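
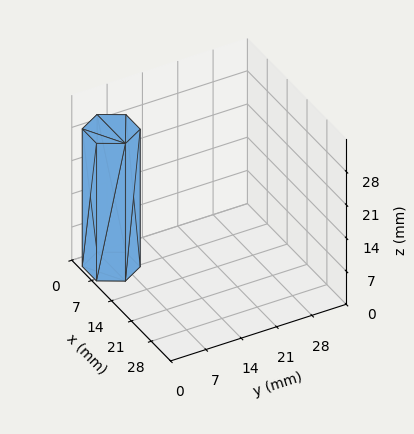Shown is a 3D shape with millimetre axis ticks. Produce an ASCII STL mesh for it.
Reading the render: the shape is a regular 6-sided prism (a cylinder approximated with 6 flat sides), circumscribed radius ≈ 5 mm, height ≈ 29 mm (dimensions read to the nearest mm from the axis ticks). For the STL, each face is triangulated and given an outward normal.

solid part
  facet normal 0.0000 0.0000 -1.0000
    outer loop
      vertex 2.500 9.330 0.000
      vertex 7.500 9.330 0.000
      vertex 10.000 5.000 0.000
    endloop
  endfacet
  facet normal 0.0000 0.0000 -1.0000
    outer loop
      vertex 0.000 5.000 0.000
      vertex 2.500 9.330 0.000
      vertex 10.000 5.000 0.000
    endloop
  endfacet
  facet normal 0.0000 0.0000 -1.0000
    outer loop
      vertex 2.500 0.670 0.000
      vertex 0.000 5.000 0.000
      vertex 10.000 5.000 0.000
    endloop
  endfacet
  facet normal 0.0000 0.0000 -1.0000
    outer loop
      vertex 7.500 0.670 0.000
      vertex 2.500 0.670 0.000
      vertex 10.000 5.000 0.000
    endloop
  endfacet
  facet normal 0.0000 0.0000 1.0000
    outer loop
      vertex 10.000 5.000 29.000
      vertex 7.500 9.330 29.000
      vertex 2.500 9.330 29.000
    endloop
  endfacet
  facet normal 0.0000 0.0000 1.0000
    outer loop
      vertex 10.000 5.000 29.000
      vertex 2.500 9.330 29.000
      vertex 0.000 5.000 29.000
    endloop
  endfacet
  facet normal 0.0000 0.0000 1.0000
    outer loop
      vertex 10.000 5.000 29.000
      vertex 0.000 5.000 29.000
      vertex 2.500 0.670 29.000
    endloop
  endfacet
  facet normal 0.0000 0.0000 1.0000
    outer loop
      vertex 10.000 5.000 29.000
      vertex 2.500 0.670 29.000
      vertex 7.500 0.670 29.000
    endloop
  endfacet
  facet normal 0.8660 0.5000 0.0000
    outer loop
      vertex 10.000 5.000 0.000
      vertex 7.500 9.330 0.000
      vertex 7.500 9.330 29.000
    endloop
  endfacet
  facet normal 0.8660 0.5000 0.0000
    outer loop
      vertex 10.000 5.000 0.000
      vertex 7.500 9.330 29.000
      vertex 10.000 5.000 29.000
    endloop
  endfacet
  facet normal 0.0000 1.0000 0.0000
    outer loop
      vertex 7.500 9.330 0.000
      vertex 2.500 9.330 0.000
      vertex 2.500 9.330 29.000
    endloop
  endfacet
  facet normal 0.0000 1.0000 0.0000
    outer loop
      vertex 7.500 9.330 0.000
      vertex 2.500 9.330 29.000
      vertex 7.500 9.330 29.000
    endloop
  endfacet
  facet normal -0.8660 0.5000 0.0000
    outer loop
      vertex 2.500 9.330 0.000
      vertex 0.000 5.000 0.000
      vertex 0.000 5.000 29.000
    endloop
  endfacet
  facet normal -0.8660 0.5000 0.0000
    outer loop
      vertex 2.500 9.330 0.000
      vertex 0.000 5.000 29.000
      vertex 2.500 9.330 29.000
    endloop
  endfacet
  facet normal -0.8660 -0.5000 0.0000
    outer loop
      vertex 0.000 5.000 0.000
      vertex 2.500 0.670 0.000
      vertex 2.500 0.670 29.000
    endloop
  endfacet
  facet normal -0.8660 -0.5000 0.0000
    outer loop
      vertex 0.000 5.000 0.000
      vertex 2.500 0.670 29.000
      vertex 0.000 5.000 29.000
    endloop
  endfacet
  facet normal 0.0000 -1.0000 0.0000
    outer loop
      vertex 2.500 0.670 0.000
      vertex 7.500 0.670 0.000
      vertex 7.500 0.670 29.000
    endloop
  endfacet
  facet normal 0.0000 -1.0000 0.0000
    outer loop
      vertex 2.500 0.670 0.000
      vertex 7.500 0.670 29.000
      vertex 2.500 0.670 29.000
    endloop
  endfacet
  facet normal 0.8660 -0.5000 0.0000
    outer loop
      vertex 7.500 0.670 0.000
      vertex 10.000 5.000 0.000
      vertex 10.000 5.000 29.000
    endloop
  endfacet
  facet normal 0.8660 -0.5000 0.0000
    outer loop
      vertex 7.500 0.670 0.000
      vertex 10.000 5.000 29.000
      vertex 7.500 0.670 29.000
    endloop
  endfacet
endsolid part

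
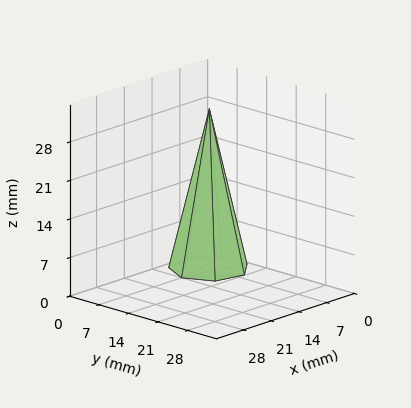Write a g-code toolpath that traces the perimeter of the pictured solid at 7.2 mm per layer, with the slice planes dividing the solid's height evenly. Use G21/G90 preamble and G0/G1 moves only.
Reading the render: the shape is a regular 7-sided pyramid, base circumscribed radius ≈ 7 mm, apex at z ≈ 29 mm (dimensions read to the nearest mm from the axis ticks). For the g-code, the solid's height is divided into equal slices at the stated Δz and each level perimeter traced with G1 moves after a G0 lift.

; perimeter-only toolpath
G21 ; units = mm
G90 ; absolute positioning
G28 ; home
; layer 1
G0 Z7.2
G0 X12.2 Y7.0
G1 X10.3 Y11.1
G1 X5.8 Y12.1
G1 X2.3 Y9.2
G1 X2.3 Y4.8
G1 X5.8 Y1.9
G1 X10.3 Y2.9
G1 X12.2 Y7.0
; layer 2
G0 Z14.5
G0 X10.5 Y7.0
G1 X9.2 Y9.8
G1 X6.2 Y10.4
G1 X3.9 Y8.5
G1 X3.9 Y5.5
G1 X6.2 Y3.6
G1 X9.2 Y4.2
G1 X10.5 Y7.0
; layer 3
G0 Z21.8
G0 X8.8 Y7.0
G1 X8.1 Y8.4
G1 X6.6 Y8.7
G1 X5.4 Y7.8
G1 X5.4 Y6.2
G1 X6.6 Y5.3
G1 X8.1 Y5.6
G1 X8.8 Y7.0
M2 ; end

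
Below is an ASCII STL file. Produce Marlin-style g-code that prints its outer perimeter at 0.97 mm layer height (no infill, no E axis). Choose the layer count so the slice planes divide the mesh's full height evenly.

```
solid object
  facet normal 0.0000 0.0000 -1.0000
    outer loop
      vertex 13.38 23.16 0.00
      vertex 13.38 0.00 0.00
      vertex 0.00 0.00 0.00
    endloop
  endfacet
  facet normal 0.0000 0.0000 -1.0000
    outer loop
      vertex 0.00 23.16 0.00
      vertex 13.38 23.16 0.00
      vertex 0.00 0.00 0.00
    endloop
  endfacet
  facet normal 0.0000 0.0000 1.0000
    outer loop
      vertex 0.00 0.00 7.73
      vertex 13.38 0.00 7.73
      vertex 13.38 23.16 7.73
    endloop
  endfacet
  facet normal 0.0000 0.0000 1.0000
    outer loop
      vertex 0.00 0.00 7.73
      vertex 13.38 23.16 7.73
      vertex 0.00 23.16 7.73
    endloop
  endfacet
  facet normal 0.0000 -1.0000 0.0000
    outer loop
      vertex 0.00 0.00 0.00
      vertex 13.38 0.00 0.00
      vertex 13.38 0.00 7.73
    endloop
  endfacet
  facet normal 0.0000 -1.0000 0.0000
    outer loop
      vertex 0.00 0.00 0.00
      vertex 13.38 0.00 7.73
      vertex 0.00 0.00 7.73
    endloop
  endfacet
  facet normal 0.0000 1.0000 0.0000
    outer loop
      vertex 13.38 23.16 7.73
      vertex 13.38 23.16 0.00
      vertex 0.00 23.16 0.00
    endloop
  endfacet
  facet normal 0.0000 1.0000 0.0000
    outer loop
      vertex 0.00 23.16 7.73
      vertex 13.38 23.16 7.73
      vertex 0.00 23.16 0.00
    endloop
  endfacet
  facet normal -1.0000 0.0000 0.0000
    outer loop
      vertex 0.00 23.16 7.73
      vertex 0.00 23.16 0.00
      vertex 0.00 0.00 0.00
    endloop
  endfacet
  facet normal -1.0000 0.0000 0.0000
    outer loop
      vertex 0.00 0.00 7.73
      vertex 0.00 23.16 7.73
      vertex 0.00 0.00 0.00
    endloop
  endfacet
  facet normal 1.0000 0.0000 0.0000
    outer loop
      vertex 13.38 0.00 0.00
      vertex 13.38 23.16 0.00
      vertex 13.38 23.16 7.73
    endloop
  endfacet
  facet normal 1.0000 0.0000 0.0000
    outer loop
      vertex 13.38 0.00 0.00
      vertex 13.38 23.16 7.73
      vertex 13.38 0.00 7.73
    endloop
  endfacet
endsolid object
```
; perimeter-only toolpath
G21 ; units = mm
G90 ; absolute positioning
G28 ; home
; layer 1
G0 Z0.97
G0 X0.00 Y0.00
G1 X13.38 Y0.00
G1 X13.38 Y23.16
G1 X0.00 Y23.16
G1 X0.00 Y0.00
; layer 2
G0 Z1.93
G0 X0.00 Y0.00
G1 X13.38 Y0.00
G1 X13.38 Y23.16
G1 X0.00 Y23.16
G1 X0.00 Y0.00
; layer 3
G0 Z2.90
G0 X0.00 Y0.00
G1 X13.38 Y0.00
G1 X13.38 Y23.16
G1 X0.00 Y23.16
G1 X0.00 Y0.00
; layer 4
G0 Z3.87
G0 X0.00 Y0.00
G1 X13.38 Y0.00
G1 X13.38 Y23.16
G1 X0.00 Y23.16
G1 X0.00 Y0.00
; layer 5
G0 Z4.83
G0 X0.00 Y0.00
G1 X13.38 Y0.00
G1 X13.38 Y23.16
G1 X0.00 Y23.16
G1 X0.00 Y0.00
; layer 6
G0 Z5.80
G0 X0.00 Y0.00
G1 X13.38 Y0.00
G1 X13.38 Y23.16
G1 X0.00 Y23.16
G1 X0.00 Y0.00
; layer 7
G0 Z6.76
G0 X0.00 Y0.00
G1 X13.38 Y0.00
G1 X13.38 Y23.16
G1 X0.00 Y23.16
G1 X0.00 Y0.00
; layer 8
G0 Z7.73
G0 X0.00 Y0.00
G1 X13.38 Y0.00
G1 X13.38 Y23.16
G1 X0.00 Y23.16
G1 X0.00 Y0.00
M2 ; end

The solid is a rectangular box, roughly 13.4 × 23.2 mm footprint and 7.73 mm tall. Slicing at Δz = 0.97 mm — 8 equal slices spanning the solid's height, so layer i sits at z = i·h/8 — gives 8 non-empty perimeters. Each is a 4-segment closed polygon; G0 lifts to the layer z and rapids to the start vertex, then G1 traces the edges.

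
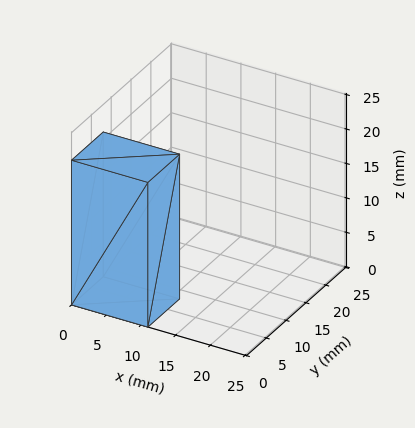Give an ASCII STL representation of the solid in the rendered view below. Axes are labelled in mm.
Reading the render: the shape is a rectangular box, roughly 11 × 8 mm footprint and 21 mm tall (dimensions read to the nearest mm from the axis ticks). For the STL, each face is triangulated and given an outward normal.

solid part
  facet normal 0.0000 0.0000 -1.0000
    outer loop
      vertex 11.00 8.00 0.00
      vertex 11.00 0.00 0.00
      vertex 0.00 0.00 0.00
    endloop
  endfacet
  facet normal 0.0000 0.0000 -1.0000
    outer loop
      vertex 0.00 8.00 0.00
      vertex 11.00 8.00 0.00
      vertex 0.00 0.00 0.00
    endloop
  endfacet
  facet normal 0.0000 0.0000 1.0000
    outer loop
      vertex 0.00 0.00 21.00
      vertex 11.00 0.00 21.00
      vertex 11.00 8.00 21.00
    endloop
  endfacet
  facet normal 0.0000 0.0000 1.0000
    outer loop
      vertex 0.00 0.00 21.00
      vertex 11.00 8.00 21.00
      vertex 0.00 8.00 21.00
    endloop
  endfacet
  facet normal 0.0000 -1.0000 0.0000
    outer loop
      vertex 0.00 0.00 0.00
      vertex 11.00 0.00 0.00
      vertex 11.00 0.00 21.00
    endloop
  endfacet
  facet normal 0.0000 -1.0000 0.0000
    outer loop
      vertex 0.00 0.00 0.00
      vertex 11.00 0.00 21.00
      vertex 0.00 0.00 21.00
    endloop
  endfacet
  facet normal 0.0000 1.0000 0.0000
    outer loop
      vertex 11.00 8.00 21.00
      vertex 11.00 8.00 0.00
      vertex 0.00 8.00 0.00
    endloop
  endfacet
  facet normal 0.0000 1.0000 0.0000
    outer loop
      vertex 0.00 8.00 21.00
      vertex 11.00 8.00 21.00
      vertex 0.00 8.00 0.00
    endloop
  endfacet
  facet normal -1.0000 0.0000 0.0000
    outer loop
      vertex 0.00 8.00 21.00
      vertex 0.00 8.00 0.00
      vertex 0.00 0.00 0.00
    endloop
  endfacet
  facet normal -1.0000 0.0000 0.0000
    outer loop
      vertex 0.00 0.00 21.00
      vertex 0.00 8.00 21.00
      vertex 0.00 0.00 0.00
    endloop
  endfacet
  facet normal 1.0000 0.0000 0.0000
    outer loop
      vertex 11.00 0.00 0.00
      vertex 11.00 8.00 0.00
      vertex 11.00 8.00 21.00
    endloop
  endfacet
  facet normal 1.0000 0.0000 0.0000
    outer loop
      vertex 11.00 0.00 0.00
      vertex 11.00 8.00 21.00
      vertex 11.00 0.00 21.00
    endloop
  endfacet
endsolid part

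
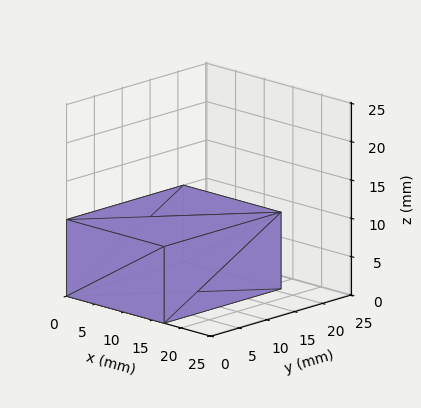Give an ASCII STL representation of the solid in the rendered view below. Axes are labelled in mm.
Reading the render: the shape is a rectangular box, roughly 17 × 21 mm footprint and 10 mm tall (dimensions read to the nearest mm from the axis ticks). For the STL, each face is triangulated and given an outward normal.

solid part
  facet normal 0.0000 0.0000 -1.0000
    outer loop
      vertex 17.0 21.0 0.0
      vertex 17.0 0.0 0.0
      vertex 0.0 0.0 0.0
    endloop
  endfacet
  facet normal 0.0000 0.0000 -1.0000
    outer loop
      vertex 0.0 21.0 0.0
      vertex 17.0 21.0 0.0
      vertex 0.0 0.0 0.0
    endloop
  endfacet
  facet normal 0.0000 0.0000 1.0000
    outer loop
      vertex 0.0 0.0 10.0
      vertex 17.0 0.0 10.0
      vertex 17.0 21.0 10.0
    endloop
  endfacet
  facet normal 0.0000 0.0000 1.0000
    outer loop
      vertex 0.0 0.0 10.0
      vertex 17.0 21.0 10.0
      vertex 0.0 21.0 10.0
    endloop
  endfacet
  facet normal 0.0000 -1.0000 0.0000
    outer loop
      vertex 0.0 0.0 0.0
      vertex 17.0 0.0 0.0
      vertex 17.0 0.0 10.0
    endloop
  endfacet
  facet normal 0.0000 -1.0000 0.0000
    outer loop
      vertex 0.0 0.0 0.0
      vertex 17.0 0.0 10.0
      vertex 0.0 0.0 10.0
    endloop
  endfacet
  facet normal 0.0000 1.0000 0.0000
    outer loop
      vertex 17.0 21.0 10.0
      vertex 17.0 21.0 0.0
      vertex 0.0 21.0 0.0
    endloop
  endfacet
  facet normal 0.0000 1.0000 0.0000
    outer loop
      vertex 0.0 21.0 10.0
      vertex 17.0 21.0 10.0
      vertex 0.0 21.0 0.0
    endloop
  endfacet
  facet normal -1.0000 0.0000 0.0000
    outer loop
      vertex 0.0 21.0 10.0
      vertex 0.0 21.0 0.0
      vertex 0.0 0.0 0.0
    endloop
  endfacet
  facet normal -1.0000 0.0000 0.0000
    outer loop
      vertex 0.0 0.0 10.0
      vertex 0.0 21.0 10.0
      vertex 0.0 0.0 0.0
    endloop
  endfacet
  facet normal 1.0000 0.0000 0.0000
    outer loop
      vertex 17.0 0.0 0.0
      vertex 17.0 21.0 0.0
      vertex 17.0 21.0 10.0
    endloop
  endfacet
  facet normal 1.0000 0.0000 0.0000
    outer loop
      vertex 17.0 0.0 0.0
      vertex 17.0 21.0 10.0
      vertex 17.0 0.0 10.0
    endloop
  endfacet
endsolid part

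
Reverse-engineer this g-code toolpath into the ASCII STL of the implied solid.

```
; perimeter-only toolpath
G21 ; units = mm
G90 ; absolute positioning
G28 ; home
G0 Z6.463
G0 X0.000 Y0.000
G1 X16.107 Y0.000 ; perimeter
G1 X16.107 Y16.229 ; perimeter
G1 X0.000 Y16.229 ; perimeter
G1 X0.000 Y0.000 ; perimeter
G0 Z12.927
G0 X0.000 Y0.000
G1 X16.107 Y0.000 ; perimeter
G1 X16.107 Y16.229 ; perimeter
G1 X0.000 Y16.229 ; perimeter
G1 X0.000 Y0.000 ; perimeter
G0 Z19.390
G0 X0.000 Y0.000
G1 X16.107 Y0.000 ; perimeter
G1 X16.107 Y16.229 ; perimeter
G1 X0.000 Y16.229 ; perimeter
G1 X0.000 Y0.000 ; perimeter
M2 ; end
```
solid part
  facet normal 0.0000 0.0000 -1.0000
    outer loop
      vertex 16.107 16.229 0.000
      vertex 16.107 0.000 0.000
      vertex 0.000 0.000 0.000
    endloop
  endfacet
  facet normal 0.0000 0.0000 -1.0000
    outer loop
      vertex 0.000 16.229 0.000
      vertex 16.107 16.229 0.000
      vertex 0.000 0.000 0.000
    endloop
  endfacet
  facet normal 0.0000 0.0000 1.0000
    outer loop
      vertex 0.000 0.000 19.390
      vertex 16.107 0.000 19.390
      vertex 16.107 16.229 19.390
    endloop
  endfacet
  facet normal 0.0000 0.0000 1.0000
    outer loop
      vertex 0.000 0.000 19.390
      vertex 16.107 16.229 19.390
      vertex 0.000 16.229 19.390
    endloop
  endfacet
  facet normal 0.0000 -1.0000 0.0000
    outer loop
      vertex 0.000 0.000 0.000
      vertex 16.107 0.000 0.000
      vertex 16.107 0.000 19.390
    endloop
  endfacet
  facet normal 0.0000 -1.0000 0.0000
    outer loop
      vertex 0.000 0.000 0.000
      vertex 16.107 0.000 19.390
      vertex 0.000 0.000 19.390
    endloop
  endfacet
  facet normal 0.0000 1.0000 0.0000
    outer loop
      vertex 16.107 16.229 19.390
      vertex 16.107 16.229 0.000
      vertex 0.000 16.229 0.000
    endloop
  endfacet
  facet normal 0.0000 1.0000 0.0000
    outer loop
      vertex 0.000 16.229 19.390
      vertex 16.107 16.229 19.390
      vertex 0.000 16.229 0.000
    endloop
  endfacet
  facet normal -1.0000 0.0000 0.0000
    outer loop
      vertex 0.000 16.229 19.390
      vertex 0.000 16.229 0.000
      vertex 0.000 0.000 0.000
    endloop
  endfacet
  facet normal -1.0000 0.0000 0.0000
    outer loop
      vertex 0.000 0.000 19.390
      vertex 0.000 16.229 19.390
      vertex 0.000 0.000 0.000
    endloop
  endfacet
  facet normal 1.0000 0.0000 0.0000
    outer loop
      vertex 16.107 0.000 0.000
      vertex 16.107 16.229 0.000
      vertex 16.107 16.229 19.390
    endloop
  endfacet
  facet normal 1.0000 0.0000 0.0000
    outer loop
      vertex 16.107 0.000 0.000
      vertex 16.107 16.229 19.390
      vertex 16.107 0.000 19.390
    endloop
  endfacet
endsolid part

The G0 Z moves step by Δz≈6.463 mm. Every layer's G1 loop is the same polygon, so the solid is a straight extrusion of it from z=0 to z≈19.4. Closing with flat bottom and top caps and triangulating gives 12 facets — a rectangular box, roughly 16.1 × 16.2 mm footprint and 19.4 mm tall.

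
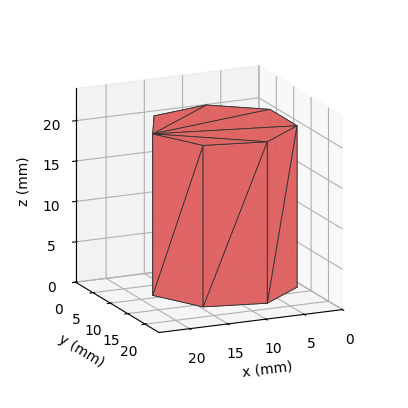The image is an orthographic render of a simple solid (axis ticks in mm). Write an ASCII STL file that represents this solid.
Reading the render: the shape is a regular 7-sided prism (a cylinder approximated with 7 flat sides), circumscribed radius ≈ 9 mm, height ≈ 20 mm (dimensions read to the nearest mm from the axis ticks). For the STL, each face is triangulated and given an outward normal.

solid part
  facet normal 0.0000 0.0000 -1.0000
    outer loop
      vertex 7.00 17.77 0.00
      vertex 14.61 16.04 0.00
      vertex 18.00 9.00 0.00
    endloop
  endfacet
  facet normal 0.0000 0.0000 -1.0000
    outer loop
      vertex 0.89 12.90 0.00
      vertex 7.00 17.77 0.00
      vertex 18.00 9.00 0.00
    endloop
  endfacet
  facet normal 0.0000 0.0000 -1.0000
    outer loop
      vertex 0.89 5.10 0.00
      vertex 0.89 12.90 0.00
      vertex 18.00 9.00 0.00
    endloop
  endfacet
  facet normal 0.0000 0.0000 -1.0000
    outer loop
      vertex 7.00 0.23 0.00
      vertex 0.89 5.10 0.00
      vertex 18.00 9.00 0.00
    endloop
  endfacet
  facet normal 0.0000 0.0000 -1.0000
    outer loop
      vertex 14.61 1.96 0.00
      vertex 7.00 0.23 0.00
      vertex 18.00 9.00 0.00
    endloop
  endfacet
  facet normal 0.0000 0.0000 1.0000
    outer loop
      vertex 18.00 9.00 20.00
      vertex 14.61 16.04 20.00
      vertex 7.00 17.77 20.00
    endloop
  endfacet
  facet normal 0.0000 0.0000 1.0000
    outer loop
      vertex 18.00 9.00 20.00
      vertex 7.00 17.77 20.00
      vertex 0.89 12.90 20.00
    endloop
  endfacet
  facet normal 0.0000 0.0000 1.0000
    outer loop
      vertex 18.00 9.00 20.00
      vertex 0.89 12.90 20.00
      vertex 0.89 5.10 20.00
    endloop
  endfacet
  facet normal 0.0000 0.0000 1.0000
    outer loop
      vertex 18.00 9.00 20.00
      vertex 0.89 5.10 20.00
      vertex 7.00 0.23 20.00
    endloop
  endfacet
  facet normal 0.0000 0.0000 1.0000
    outer loop
      vertex 18.00 9.00 20.00
      vertex 7.00 0.23 20.00
      vertex 14.61 1.96 20.00
    endloop
  endfacet
  facet normal 0.9010 0.4339 0.0000
    outer loop
      vertex 18.00 9.00 0.00
      vertex 14.61 16.04 0.00
      vertex 14.61 16.04 20.00
    endloop
  endfacet
  facet normal 0.9010 0.4339 0.0000
    outer loop
      vertex 18.00 9.00 0.00
      vertex 14.61 16.04 20.00
      vertex 18.00 9.00 20.00
    endloop
  endfacet
  facet normal 0.2217 0.9751 0.0000
    outer loop
      vertex 14.61 16.04 0.00
      vertex 7.00 17.77 0.00
      vertex 7.00 17.77 20.00
    endloop
  endfacet
  facet normal 0.2217 0.9751 0.0000
    outer loop
      vertex 14.61 16.04 0.00
      vertex 7.00 17.77 20.00
      vertex 14.61 16.04 20.00
    endloop
  endfacet
  facet normal -0.6233 0.7820 0.0000
    outer loop
      vertex 7.00 17.77 0.00
      vertex 0.89 12.90 0.00
      vertex 0.89 12.90 20.00
    endloop
  endfacet
  facet normal -0.6233 0.7820 0.0000
    outer loop
      vertex 7.00 17.77 0.00
      vertex 0.89 12.90 20.00
      vertex 7.00 17.77 20.00
    endloop
  endfacet
  facet normal -1.0000 0.0000 0.0000
    outer loop
      vertex 0.89 12.90 0.00
      vertex 0.89 5.10 0.00
      vertex 0.89 5.10 20.00
    endloop
  endfacet
  facet normal -1.0000 0.0000 0.0000
    outer loop
      vertex 0.89 12.90 0.00
      vertex 0.89 5.10 20.00
      vertex 0.89 12.90 20.00
    endloop
  endfacet
  facet normal -0.6233 -0.7820 0.0000
    outer loop
      vertex 0.89 5.10 0.00
      vertex 7.00 0.23 0.00
      vertex 7.00 0.23 20.00
    endloop
  endfacet
  facet normal -0.6233 -0.7820 0.0000
    outer loop
      vertex 0.89 5.10 0.00
      vertex 7.00 0.23 20.00
      vertex 0.89 5.10 20.00
    endloop
  endfacet
  facet normal 0.2217 -0.9751 0.0000
    outer loop
      vertex 7.00 0.23 0.00
      vertex 14.61 1.96 0.00
      vertex 14.61 1.96 20.00
    endloop
  endfacet
  facet normal 0.2217 -0.9751 0.0000
    outer loop
      vertex 7.00 0.23 0.00
      vertex 14.61 1.96 20.00
      vertex 7.00 0.23 20.00
    endloop
  endfacet
  facet normal 0.9010 -0.4339 0.0000
    outer loop
      vertex 14.61 1.96 0.00
      vertex 18.00 9.00 0.00
      vertex 18.00 9.00 20.00
    endloop
  endfacet
  facet normal 0.9010 -0.4339 0.0000
    outer loop
      vertex 14.61 1.96 0.00
      vertex 18.00 9.00 20.00
      vertex 14.61 1.96 20.00
    endloop
  endfacet
endsolid part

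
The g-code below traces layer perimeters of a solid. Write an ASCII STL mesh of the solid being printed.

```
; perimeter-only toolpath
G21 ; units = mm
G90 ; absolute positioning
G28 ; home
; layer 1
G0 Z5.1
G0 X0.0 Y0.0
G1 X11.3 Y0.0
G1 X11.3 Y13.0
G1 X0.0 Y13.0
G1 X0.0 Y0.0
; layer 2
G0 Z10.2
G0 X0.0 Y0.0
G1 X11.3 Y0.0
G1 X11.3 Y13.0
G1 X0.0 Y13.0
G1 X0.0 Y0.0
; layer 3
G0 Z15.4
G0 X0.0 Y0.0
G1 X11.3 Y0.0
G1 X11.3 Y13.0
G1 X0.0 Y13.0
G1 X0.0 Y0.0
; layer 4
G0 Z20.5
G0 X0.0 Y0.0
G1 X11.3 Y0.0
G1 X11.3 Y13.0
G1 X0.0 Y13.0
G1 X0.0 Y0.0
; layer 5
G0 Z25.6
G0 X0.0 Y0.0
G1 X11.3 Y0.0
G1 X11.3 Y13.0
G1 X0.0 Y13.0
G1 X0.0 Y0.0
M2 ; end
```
solid part
  facet normal 0.0000 0.0000 -1.0000
    outer loop
      vertex 11.3 13.0 0.0
      vertex 11.3 0.0 0.0
      vertex 0.0 0.0 0.0
    endloop
  endfacet
  facet normal 0.0000 0.0000 -1.0000
    outer loop
      vertex 0.0 13.0 0.0
      vertex 11.3 13.0 0.0
      vertex 0.0 0.0 0.0
    endloop
  endfacet
  facet normal 0.0000 0.0000 1.0000
    outer loop
      vertex 0.0 0.0 25.6
      vertex 11.3 0.0 25.6
      vertex 11.3 13.0 25.6
    endloop
  endfacet
  facet normal 0.0000 0.0000 1.0000
    outer loop
      vertex 0.0 0.0 25.6
      vertex 11.3 13.0 25.6
      vertex 0.0 13.0 25.6
    endloop
  endfacet
  facet normal 0.0000 -1.0000 0.0000
    outer loop
      vertex 0.0 0.0 0.0
      vertex 11.3 0.0 0.0
      vertex 11.3 0.0 25.6
    endloop
  endfacet
  facet normal 0.0000 -1.0000 0.0000
    outer loop
      vertex 0.0 0.0 0.0
      vertex 11.3 0.0 25.6
      vertex 0.0 0.0 25.6
    endloop
  endfacet
  facet normal 0.0000 1.0000 0.0000
    outer loop
      vertex 11.3 13.0 25.6
      vertex 11.3 13.0 0.0
      vertex 0.0 13.0 0.0
    endloop
  endfacet
  facet normal 0.0000 1.0000 0.0000
    outer loop
      vertex 0.0 13.0 25.6
      vertex 11.3 13.0 25.6
      vertex 0.0 13.0 0.0
    endloop
  endfacet
  facet normal -1.0000 0.0000 0.0000
    outer loop
      vertex 0.0 13.0 25.6
      vertex 0.0 13.0 0.0
      vertex 0.0 0.0 0.0
    endloop
  endfacet
  facet normal -1.0000 0.0000 0.0000
    outer loop
      vertex 0.0 0.0 25.6
      vertex 0.0 13.0 25.6
      vertex 0.0 0.0 0.0
    endloop
  endfacet
  facet normal 1.0000 0.0000 0.0000
    outer loop
      vertex 11.3 0.0 0.0
      vertex 11.3 13.0 0.0
      vertex 11.3 13.0 25.6
    endloop
  endfacet
  facet normal 1.0000 0.0000 0.0000
    outer loop
      vertex 11.3 0.0 0.0
      vertex 11.3 13.0 25.6
      vertex 11.3 0.0 25.6
    endloop
  endfacet
endsolid part

The G0 Z moves step by Δz≈5.1 mm. Every layer's G1 loop is the same polygon, so the solid is a straight extrusion of it from z=0 to z≈25.6. Closing with flat bottom and top caps and triangulating gives 12 facets — a rectangular box, roughly 11.3 × 13 mm footprint and 25.6 mm tall.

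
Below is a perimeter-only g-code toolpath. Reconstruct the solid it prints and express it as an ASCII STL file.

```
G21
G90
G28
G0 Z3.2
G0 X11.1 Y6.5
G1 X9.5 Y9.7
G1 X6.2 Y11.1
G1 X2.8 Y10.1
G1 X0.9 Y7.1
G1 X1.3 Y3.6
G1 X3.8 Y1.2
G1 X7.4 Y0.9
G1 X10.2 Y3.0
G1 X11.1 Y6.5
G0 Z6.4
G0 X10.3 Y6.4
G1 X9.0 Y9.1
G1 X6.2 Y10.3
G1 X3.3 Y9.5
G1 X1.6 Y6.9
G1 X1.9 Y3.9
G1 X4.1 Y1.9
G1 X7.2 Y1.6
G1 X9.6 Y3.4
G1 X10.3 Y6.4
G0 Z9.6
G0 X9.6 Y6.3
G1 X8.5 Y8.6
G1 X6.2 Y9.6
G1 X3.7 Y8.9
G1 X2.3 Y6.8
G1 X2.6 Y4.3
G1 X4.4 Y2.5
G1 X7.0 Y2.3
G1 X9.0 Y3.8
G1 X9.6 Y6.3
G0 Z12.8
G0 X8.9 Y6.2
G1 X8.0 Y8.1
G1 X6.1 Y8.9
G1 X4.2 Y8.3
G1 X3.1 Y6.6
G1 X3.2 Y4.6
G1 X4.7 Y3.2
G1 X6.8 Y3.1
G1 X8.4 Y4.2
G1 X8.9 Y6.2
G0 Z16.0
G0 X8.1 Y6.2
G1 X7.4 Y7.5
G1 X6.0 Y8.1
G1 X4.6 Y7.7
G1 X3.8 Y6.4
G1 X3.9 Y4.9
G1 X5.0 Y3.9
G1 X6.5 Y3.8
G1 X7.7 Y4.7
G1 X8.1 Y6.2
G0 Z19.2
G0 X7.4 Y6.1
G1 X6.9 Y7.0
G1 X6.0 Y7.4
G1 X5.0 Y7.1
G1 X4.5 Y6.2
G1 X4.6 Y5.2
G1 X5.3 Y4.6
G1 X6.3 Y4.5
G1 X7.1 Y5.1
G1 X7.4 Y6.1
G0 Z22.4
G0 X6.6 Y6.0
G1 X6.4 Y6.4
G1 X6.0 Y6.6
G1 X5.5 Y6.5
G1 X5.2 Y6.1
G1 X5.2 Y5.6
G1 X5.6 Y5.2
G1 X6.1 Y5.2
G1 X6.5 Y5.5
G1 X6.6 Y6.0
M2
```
solid part
  facet normal 0.0000 0.0000 -1.0000
    outer loop
      vertex 6.3 11.8 0.0
      vertex 10.0 10.2 0.0
      vertex 11.8 6.6 0.0
    endloop
  endfacet
  facet normal 0.0000 0.0000 -1.0000
    outer loop
      vertex 2.4 10.7 0.0
      vertex 6.3 11.8 0.0
      vertex 11.8 6.6 0.0
    endloop
  endfacet
  facet normal 0.0000 0.0000 -1.0000
    outer loop
      vertex 0.2 7.3 0.0
      vertex 2.4 10.7 0.0
      vertex 11.8 6.6 0.0
    endloop
  endfacet
  facet normal 0.0000 0.0000 -1.0000
    outer loop
      vertex 0.6 3.3 0.0
      vertex 0.2 7.3 0.0
      vertex 11.8 6.6 0.0
    endloop
  endfacet
  facet normal 0.0000 0.0000 -1.0000
    outer loop
      vertex 3.5 0.5 0.0
      vertex 0.6 3.3 0.0
      vertex 11.8 6.6 0.0
    endloop
  endfacet
  facet normal 0.0000 0.0000 -1.0000
    outer loop
      vertex 7.6 0.2 0.0
      vertex 3.5 0.5 0.0
      vertex 11.8 6.6 0.0
    endloop
  endfacet
  facet normal 0.0000 0.0000 -1.0000
    outer loop
      vertex 10.8 2.6 0.0
      vertex 7.6 0.2 0.0
      vertex 11.8 6.6 0.0
    endloop
  endfacet
  facet normal 0.8738 0.4369 0.2133
    outer loop
      vertex 11.8 6.6 0.0
      vertex 10.0 10.2 0.0
      vertex 5.9 5.9 25.6
    endloop
  endfacet
  facet normal 0.3878 0.8968 0.2128
    outer loop
      vertex 10.0 10.2 0.0
      vertex 6.3 11.8 0.0
      vertex 5.9 5.9 25.6
    endloop
  endfacet
  facet normal -0.2653 0.9404 0.2126
    outer loop
      vertex 6.3 11.8 0.0
      vertex 2.4 10.7 0.0
      vertex 5.9 5.9 25.6
    endloop
  endfacet
  facet normal -0.8205 0.5309 0.2117
    outer loop
      vertex 2.4 10.7 0.0
      vertex 0.2 7.3 0.0
      vertex 5.9 5.9 25.6
    endloop
  endfacet
  facet normal -0.9726 -0.0973 0.2112
    outer loop
      vertex 0.2 7.3 0.0
      vertex 0.6 3.3 0.0
      vertex 5.9 5.9 25.6
    endloop
  endfacet
  facet normal -0.6788 -0.7031 0.2119
    outer loop
      vertex 0.6 3.3 0.0
      vertex 3.5 0.5 0.0
      vertex 5.9 5.9 25.6
    endloop
  endfacet
  facet normal -0.0713 -0.9746 0.2123
    outer loop
      vertex 3.5 0.5 0.0
      vertex 7.6 0.2 0.0
      vertex 5.9 5.9 25.6
    endloop
  endfacet
  facet normal 0.5862 -0.7816 0.2130
    outer loop
      vertex 7.6 0.2 0.0
      vertex 10.8 2.6 0.0
      vertex 5.9 5.9 25.6
    endloop
  endfacet
  facet normal 0.9481 -0.2370 0.2120
    outer loop
      vertex 10.8 2.6 0.0
      vertex 11.8 6.6 0.0
      vertex 5.9 5.9 25.6
    endloop
  endfacet
endsolid part

The G0 Z moves step by Δz≈3.2 mm. The G1 loops shrink linearly with z, so the solid tapers from its base footprint up to z≈25.6. Closing with a flat bottom cap and the tapered top and triangulating gives 16 facets — a regular 9-sided pyramid, base circumscribed radius ≈ 5.9 mm, apex at z ≈ 25.6 mm.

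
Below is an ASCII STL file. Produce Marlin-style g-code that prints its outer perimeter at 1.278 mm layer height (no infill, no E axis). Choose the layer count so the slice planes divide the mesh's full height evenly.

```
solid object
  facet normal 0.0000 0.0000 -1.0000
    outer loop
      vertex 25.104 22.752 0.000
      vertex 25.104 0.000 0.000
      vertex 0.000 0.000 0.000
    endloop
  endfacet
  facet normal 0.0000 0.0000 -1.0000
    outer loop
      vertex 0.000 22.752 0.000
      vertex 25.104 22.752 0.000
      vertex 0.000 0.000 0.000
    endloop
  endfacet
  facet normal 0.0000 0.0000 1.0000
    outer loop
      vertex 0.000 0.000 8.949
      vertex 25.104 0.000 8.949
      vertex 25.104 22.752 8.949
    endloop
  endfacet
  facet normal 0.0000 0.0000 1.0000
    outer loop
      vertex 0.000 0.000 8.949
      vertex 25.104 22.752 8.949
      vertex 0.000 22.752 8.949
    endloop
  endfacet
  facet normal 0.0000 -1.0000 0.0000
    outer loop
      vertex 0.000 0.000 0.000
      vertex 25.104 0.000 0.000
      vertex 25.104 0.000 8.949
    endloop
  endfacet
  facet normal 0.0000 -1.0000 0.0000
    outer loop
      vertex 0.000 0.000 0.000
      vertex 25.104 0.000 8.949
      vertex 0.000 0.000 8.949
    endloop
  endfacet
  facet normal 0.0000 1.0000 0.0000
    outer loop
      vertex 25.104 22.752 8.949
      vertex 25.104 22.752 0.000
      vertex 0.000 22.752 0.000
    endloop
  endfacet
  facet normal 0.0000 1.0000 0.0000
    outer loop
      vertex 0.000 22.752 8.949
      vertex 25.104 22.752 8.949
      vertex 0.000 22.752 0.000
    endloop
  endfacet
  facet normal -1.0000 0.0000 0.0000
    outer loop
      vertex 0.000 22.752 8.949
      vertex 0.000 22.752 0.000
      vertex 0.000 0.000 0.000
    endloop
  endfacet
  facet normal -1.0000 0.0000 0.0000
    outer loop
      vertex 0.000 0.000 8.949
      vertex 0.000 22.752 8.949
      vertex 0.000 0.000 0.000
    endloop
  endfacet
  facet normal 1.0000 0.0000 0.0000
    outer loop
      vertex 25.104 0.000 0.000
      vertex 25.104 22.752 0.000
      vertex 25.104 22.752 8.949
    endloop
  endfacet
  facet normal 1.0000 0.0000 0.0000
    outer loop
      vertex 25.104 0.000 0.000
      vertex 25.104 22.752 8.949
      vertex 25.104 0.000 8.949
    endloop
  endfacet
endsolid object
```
; perimeter-only toolpath
G21 ; units = mm
G90 ; absolute positioning
G28 ; home
; layer 1
G0 Z1.278
G0 X0.000 Y0.000
G1 X25.104 Y0.000
G1 X25.104 Y22.752
G1 X0.000 Y22.752
G1 X0.000 Y0.000
; layer 2
G0 Z2.557
G0 X0.000 Y0.000
G1 X25.104 Y0.000
G1 X25.104 Y22.752
G1 X0.000 Y22.752
G1 X0.000 Y0.000
; layer 3
G0 Z3.835
G0 X0.000 Y0.000
G1 X25.104 Y0.000
G1 X25.104 Y22.752
G1 X0.000 Y22.752
G1 X0.000 Y0.000
; layer 4
G0 Z5.114
G0 X0.000 Y0.000
G1 X25.104 Y0.000
G1 X25.104 Y22.752
G1 X0.000 Y22.752
G1 X0.000 Y0.000
; layer 5
G0 Z6.392
G0 X0.000 Y0.000
G1 X25.104 Y0.000
G1 X25.104 Y22.752
G1 X0.000 Y22.752
G1 X0.000 Y0.000
; layer 6
G0 Z7.671
G0 X0.000 Y0.000
G1 X25.104 Y0.000
G1 X25.104 Y22.752
G1 X0.000 Y22.752
G1 X0.000 Y0.000
; layer 7
G0 Z8.949
G0 X0.000 Y0.000
G1 X25.104 Y0.000
G1 X25.104 Y22.752
G1 X0.000 Y22.752
G1 X0.000 Y0.000
M2 ; end

The solid is a rectangular box, roughly 25.1 × 22.8 mm footprint and 8.95 mm tall. Slicing at Δz = 1.278 mm — 7 equal slices spanning the solid's height, so layer i sits at z = i·h/7 — gives 7 non-empty perimeters. Each is a 4-segment closed polygon; G0 lifts to the layer z and rapids to the start vertex, then G1 traces the edges.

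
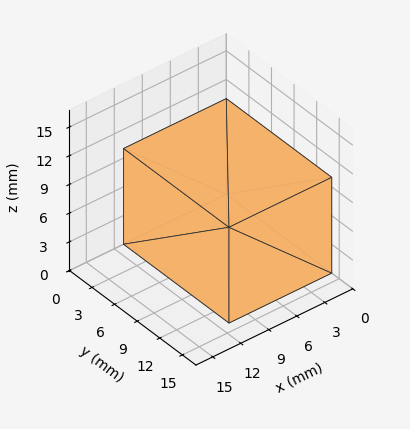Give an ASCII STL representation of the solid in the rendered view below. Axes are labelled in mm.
Reading the render: the shape is a rectangular box, roughly 11 × 14 mm footprint and 10 mm tall (dimensions read to the nearest mm from the axis ticks). For the STL, each face is triangulated and given an outward normal.

solid part
  facet normal 0.0000 0.0000 -1.0000
    outer loop
      vertex 11.0 14.0 0.0
      vertex 11.0 0.0 0.0
      vertex 0.0 0.0 0.0
    endloop
  endfacet
  facet normal 0.0000 0.0000 -1.0000
    outer loop
      vertex 0.0 14.0 0.0
      vertex 11.0 14.0 0.0
      vertex 0.0 0.0 0.0
    endloop
  endfacet
  facet normal 0.0000 0.0000 1.0000
    outer loop
      vertex 0.0 0.0 10.0
      vertex 11.0 0.0 10.0
      vertex 11.0 14.0 10.0
    endloop
  endfacet
  facet normal 0.0000 0.0000 1.0000
    outer loop
      vertex 0.0 0.0 10.0
      vertex 11.0 14.0 10.0
      vertex 0.0 14.0 10.0
    endloop
  endfacet
  facet normal 0.0000 -1.0000 0.0000
    outer loop
      vertex 0.0 0.0 0.0
      vertex 11.0 0.0 0.0
      vertex 11.0 0.0 10.0
    endloop
  endfacet
  facet normal 0.0000 -1.0000 0.0000
    outer loop
      vertex 0.0 0.0 0.0
      vertex 11.0 0.0 10.0
      vertex 0.0 0.0 10.0
    endloop
  endfacet
  facet normal 0.0000 1.0000 0.0000
    outer loop
      vertex 11.0 14.0 10.0
      vertex 11.0 14.0 0.0
      vertex 0.0 14.0 0.0
    endloop
  endfacet
  facet normal 0.0000 1.0000 0.0000
    outer loop
      vertex 0.0 14.0 10.0
      vertex 11.0 14.0 10.0
      vertex 0.0 14.0 0.0
    endloop
  endfacet
  facet normal -1.0000 0.0000 0.0000
    outer loop
      vertex 0.0 14.0 10.0
      vertex 0.0 14.0 0.0
      vertex 0.0 0.0 0.0
    endloop
  endfacet
  facet normal -1.0000 0.0000 0.0000
    outer loop
      vertex 0.0 0.0 10.0
      vertex 0.0 14.0 10.0
      vertex 0.0 0.0 0.0
    endloop
  endfacet
  facet normal 1.0000 0.0000 0.0000
    outer loop
      vertex 11.0 0.0 0.0
      vertex 11.0 14.0 0.0
      vertex 11.0 14.0 10.0
    endloop
  endfacet
  facet normal 1.0000 0.0000 0.0000
    outer loop
      vertex 11.0 0.0 0.0
      vertex 11.0 14.0 10.0
      vertex 11.0 0.0 10.0
    endloop
  endfacet
endsolid part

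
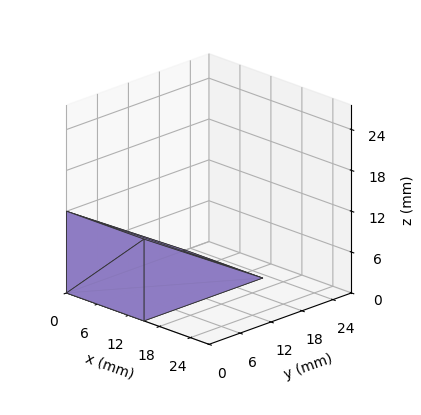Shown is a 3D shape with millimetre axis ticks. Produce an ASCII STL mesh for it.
Reading the render: the shape is a wedge (ramp): 15 × 23 mm base, rising to 12 mm along the y=0 edge and sloping linearly to z=0 at y=23 (dimensions read to the nearest mm from the axis ticks). For the STL, each face is triangulated and given an outward normal.

solid part
  facet normal 0.0000 0.0000 -1.0000
    outer loop
      vertex 15.0 23.0 0.0
      vertex 15.0 0.0 0.0
      vertex 0.0 0.0 0.0
    endloop
  endfacet
  facet normal 0.0000 0.0000 -1.0000
    outer loop
      vertex 0.0 23.0 0.0
      vertex 15.0 23.0 0.0
      vertex 0.0 0.0 0.0
    endloop
  endfacet
  facet normal 0.0000 -1.0000 0.0000
    outer loop
      vertex 0.0 0.0 0.0
      vertex 15.0 0.0 0.0
      vertex 15.0 0.0 12.0
    endloop
  endfacet
  facet normal 0.0000 -1.0000 0.0000
    outer loop
      vertex 0.0 0.0 0.0
      vertex 15.0 0.0 12.0
      vertex 0.0 0.0 12.0
    endloop
  endfacet
  facet normal 0.0000 0.4626 0.8866
    outer loop
      vertex 0.0 0.0 12.0
      vertex 15.0 0.0 12.0
      vertex 15.0 23.0 0.0
    endloop
  endfacet
  facet normal 0.0000 0.4626 0.8866
    outer loop
      vertex 0.0 0.0 12.0
      vertex 15.0 23.0 0.0
      vertex 0.0 23.0 0.0
    endloop
  endfacet
  facet normal -1.0000 0.0000 0.0000
    outer loop
      vertex 0.0 0.0 12.0
      vertex 0.0 23.0 0.0
      vertex 0.0 0.0 0.0
    endloop
  endfacet
  facet normal 1.0000 0.0000 0.0000
    outer loop
      vertex 15.0 0.0 0.0
      vertex 15.0 23.0 0.0
      vertex 15.0 0.0 12.0
    endloop
  endfacet
endsolid part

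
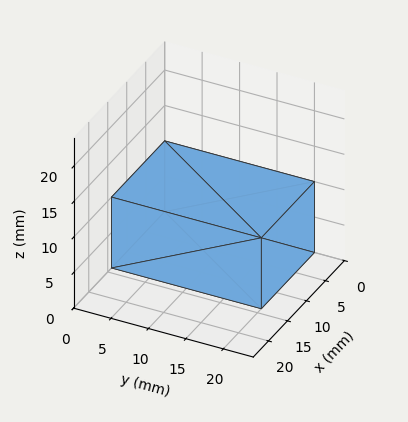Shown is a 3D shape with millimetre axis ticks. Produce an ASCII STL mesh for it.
Reading the render: the shape is a rectangular box, roughly 14 × 20 mm footprint and 10 mm tall (dimensions read to the nearest mm from the axis ticks). For the STL, each face is triangulated and given an outward normal.

solid part
  facet normal 0.0000 0.0000 -1.0000
    outer loop
      vertex 14.0 20.0 0.0
      vertex 14.0 0.0 0.0
      vertex 0.0 0.0 0.0
    endloop
  endfacet
  facet normal 0.0000 0.0000 -1.0000
    outer loop
      vertex 0.0 20.0 0.0
      vertex 14.0 20.0 0.0
      vertex 0.0 0.0 0.0
    endloop
  endfacet
  facet normal 0.0000 0.0000 1.0000
    outer loop
      vertex 0.0 0.0 10.0
      vertex 14.0 0.0 10.0
      vertex 14.0 20.0 10.0
    endloop
  endfacet
  facet normal 0.0000 0.0000 1.0000
    outer loop
      vertex 0.0 0.0 10.0
      vertex 14.0 20.0 10.0
      vertex 0.0 20.0 10.0
    endloop
  endfacet
  facet normal 0.0000 -1.0000 0.0000
    outer loop
      vertex 0.0 0.0 0.0
      vertex 14.0 0.0 0.0
      vertex 14.0 0.0 10.0
    endloop
  endfacet
  facet normal 0.0000 -1.0000 0.0000
    outer loop
      vertex 0.0 0.0 0.0
      vertex 14.0 0.0 10.0
      vertex 0.0 0.0 10.0
    endloop
  endfacet
  facet normal 0.0000 1.0000 0.0000
    outer loop
      vertex 14.0 20.0 10.0
      vertex 14.0 20.0 0.0
      vertex 0.0 20.0 0.0
    endloop
  endfacet
  facet normal 0.0000 1.0000 0.0000
    outer loop
      vertex 0.0 20.0 10.0
      vertex 14.0 20.0 10.0
      vertex 0.0 20.0 0.0
    endloop
  endfacet
  facet normal -1.0000 0.0000 0.0000
    outer loop
      vertex 0.0 20.0 10.0
      vertex 0.0 20.0 0.0
      vertex 0.0 0.0 0.0
    endloop
  endfacet
  facet normal -1.0000 0.0000 0.0000
    outer loop
      vertex 0.0 0.0 10.0
      vertex 0.0 20.0 10.0
      vertex 0.0 0.0 0.0
    endloop
  endfacet
  facet normal 1.0000 0.0000 0.0000
    outer loop
      vertex 14.0 0.0 0.0
      vertex 14.0 20.0 0.0
      vertex 14.0 20.0 10.0
    endloop
  endfacet
  facet normal 1.0000 0.0000 0.0000
    outer loop
      vertex 14.0 0.0 0.0
      vertex 14.0 20.0 10.0
      vertex 14.0 0.0 10.0
    endloop
  endfacet
endsolid part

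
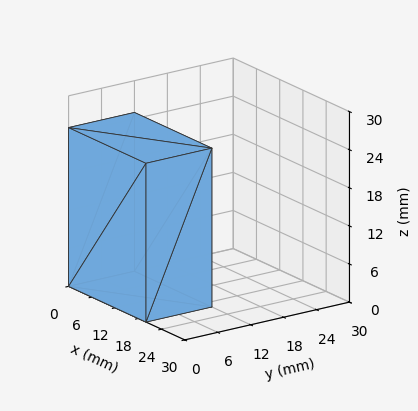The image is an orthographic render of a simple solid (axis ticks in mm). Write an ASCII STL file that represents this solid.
Reading the render: the shape is a rectangular box, roughly 20 × 12 mm footprint and 25 mm tall (dimensions read to the nearest mm from the axis ticks). For the STL, each face is triangulated and given an outward normal.

solid part
  facet normal 0.0000 0.0000 -1.0000
    outer loop
      vertex 20.00 12.00 0.00
      vertex 20.00 0.00 0.00
      vertex 0.00 0.00 0.00
    endloop
  endfacet
  facet normal 0.0000 0.0000 -1.0000
    outer loop
      vertex 0.00 12.00 0.00
      vertex 20.00 12.00 0.00
      vertex 0.00 0.00 0.00
    endloop
  endfacet
  facet normal 0.0000 0.0000 1.0000
    outer loop
      vertex 0.00 0.00 25.00
      vertex 20.00 0.00 25.00
      vertex 20.00 12.00 25.00
    endloop
  endfacet
  facet normal 0.0000 0.0000 1.0000
    outer loop
      vertex 0.00 0.00 25.00
      vertex 20.00 12.00 25.00
      vertex 0.00 12.00 25.00
    endloop
  endfacet
  facet normal 0.0000 -1.0000 0.0000
    outer loop
      vertex 0.00 0.00 0.00
      vertex 20.00 0.00 0.00
      vertex 20.00 0.00 25.00
    endloop
  endfacet
  facet normal 0.0000 -1.0000 0.0000
    outer loop
      vertex 0.00 0.00 0.00
      vertex 20.00 0.00 25.00
      vertex 0.00 0.00 25.00
    endloop
  endfacet
  facet normal 0.0000 1.0000 0.0000
    outer loop
      vertex 20.00 12.00 25.00
      vertex 20.00 12.00 0.00
      vertex 0.00 12.00 0.00
    endloop
  endfacet
  facet normal 0.0000 1.0000 0.0000
    outer loop
      vertex 0.00 12.00 25.00
      vertex 20.00 12.00 25.00
      vertex 0.00 12.00 0.00
    endloop
  endfacet
  facet normal -1.0000 0.0000 0.0000
    outer loop
      vertex 0.00 12.00 25.00
      vertex 0.00 12.00 0.00
      vertex 0.00 0.00 0.00
    endloop
  endfacet
  facet normal -1.0000 0.0000 0.0000
    outer loop
      vertex 0.00 0.00 25.00
      vertex 0.00 12.00 25.00
      vertex 0.00 0.00 0.00
    endloop
  endfacet
  facet normal 1.0000 0.0000 0.0000
    outer loop
      vertex 20.00 0.00 0.00
      vertex 20.00 12.00 0.00
      vertex 20.00 12.00 25.00
    endloop
  endfacet
  facet normal 1.0000 0.0000 0.0000
    outer loop
      vertex 20.00 0.00 0.00
      vertex 20.00 12.00 25.00
      vertex 20.00 0.00 25.00
    endloop
  endfacet
endsolid part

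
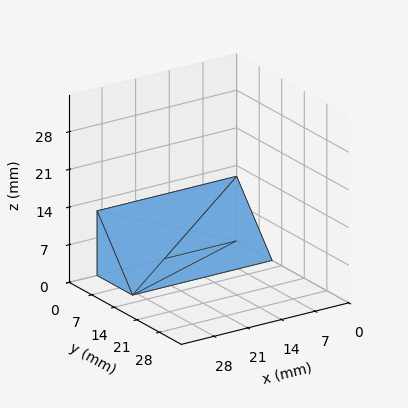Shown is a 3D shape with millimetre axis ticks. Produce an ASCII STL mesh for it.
Reading the render: the shape is a wedge (ramp): 29 × 11 mm base, rising to 12 mm along the y=0 edge and sloping linearly to z=0 at y=11 (dimensions read to the nearest mm from the axis ticks). For the STL, each face is triangulated and given an outward normal.

solid part
  facet normal 0.0000 0.0000 -1.0000
    outer loop
      vertex 29.000 11.000 0.000
      vertex 29.000 0.000 0.000
      vertex 0.000 0.000 0.000
    endloop
  endfacet
  facet normal 0.0000 0.0000 -1.0000
    outer loop
      vertex 0.000 11.000 0.000
      vertex 29.000 11.000 0.000
      vertex 0.000 0.000 0.000
    endloop
  endfacet
  facet normal 0.0000 -1.0000 0.0000
    outer loop
      vertex 0.000 0.000 0.000
      vertex 29.000 0.000 0.000
      vertex 29.000 0.000 12.000
    endloop
  endfacet
  facet normal 0.0000 -1.0000 0.0000
    outer loop
      vertex 0.000 0.000 0.000
      vertex 29.000 0.000 12.000
      vertex 0.000 0.000 12.000
    endloop
  endfacet
  facet normal 0.0000 0.7372 0.6757
    outer loop
      vertex 0.000 0.000 12.000
      vertex 29.000 0.000 12.000
      vertex 29.000 11.000 0.000
    endloop
  endfacet
  facet normal 0.0000 0.7372 0.6757
    outer loop
      vertex 0.000 0.000 12.000
      vertex 29.000 11.000 0.000
      vertex 0.000 11.000 0.000
    endloop
  endfacet
  facet normal -1.0000 0.0000 0.0000
    outer loop
      vertex 0.000 0.000 12.000
      vertex 0.000 11.000 0.000
      vertex 0.000 0.000 0.000
    endloop
  endfacet
  facet normal 1.0000 0.0000 0.0000
    outer loop
      vertex 29.000 0.000 0.000
      vertex 29.000 11.000 0.000
      vertex 29.000 0.000 12.000
    endloop
  endfacet
endsolid part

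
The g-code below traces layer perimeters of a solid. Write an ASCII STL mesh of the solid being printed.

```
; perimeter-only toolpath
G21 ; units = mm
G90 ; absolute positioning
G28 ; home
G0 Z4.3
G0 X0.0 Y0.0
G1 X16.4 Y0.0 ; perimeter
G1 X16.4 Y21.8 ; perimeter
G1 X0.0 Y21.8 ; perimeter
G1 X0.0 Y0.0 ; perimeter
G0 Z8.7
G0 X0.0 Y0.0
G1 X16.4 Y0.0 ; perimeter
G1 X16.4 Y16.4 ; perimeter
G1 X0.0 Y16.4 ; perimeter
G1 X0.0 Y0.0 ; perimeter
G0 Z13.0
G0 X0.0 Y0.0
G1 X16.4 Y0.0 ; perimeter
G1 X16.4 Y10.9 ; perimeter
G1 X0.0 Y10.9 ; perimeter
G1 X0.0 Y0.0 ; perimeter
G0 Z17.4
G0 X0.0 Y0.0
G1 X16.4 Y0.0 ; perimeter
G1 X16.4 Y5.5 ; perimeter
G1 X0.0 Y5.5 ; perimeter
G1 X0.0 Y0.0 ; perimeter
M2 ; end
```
solid part
  facet normal 0.0000 0.0000 -1.0000
    outer loop
      vertex 16.4 27.3 0.0
      vertex 16.4 0.0 0.0
      vertex 0.0 0.0 0.0
    endloop
  endfacet
  facet normal 0.0000 0.0000 -1.0000
    outer loop
      vertex 0.0 27.3 0.0
      vertex 16.4 27.3 0.0
      vertex 0.0 0.0 0.0
    endloop
  endfacet
  facet normal 0.0000 -1.0000 0.0000
    outer loop
      vertex 0.0 0.0 0.0
      vertex 16.4 0.0 0.0
      vertex 16.4 0.0 21.7
    endloop
  endfacet
  facet normal 0.0000 -1.0000 0.0000
    outer loop
      vertex 0.0 0.0 0.0
      vertex 16.4 0.0 21.7
      vertex 0.0 0.0 21.7
    endloop
  endfacet
  facet normal 0.0000 0.6222 0.7828
    outer loop
      vertex 0.0 0.0 21.7
      vertex 16.4 0.0 21.7
      vertex 16.4 27.3 0.0
    endloop
  endfacet
  facet normal 0.0000 0.6222 0.7828
    outer loop
      vertex 0.0 0.0 21.7
      vertex 16.4 27.3 0.0
      vertex 0.0 27.3 0.0
    endloop
  endfacet
  facet normal -1.0000 0.0000 0.0000
    outer loop
      vertex 0.0 0.0 21.7
      vertex 0.0 27.3 0.0
      vertex 0.0 0.0 0.0
    endloop
  endfacet
  facet normal 1.0000 0.0000 0.0000
    outer loop
      vertex 16.4 0.0 0.0
      vertex 16.4 27.3 0.0
      vertex 16.4 0.0 21.7
    endloop
  endfacet
endsolid part

The G0 Z moves step by Δz≈4.3 mm. The G1 loops shrink linearly with z, so the solid tapers from its base footprint up to z≈21.7. Closing with a flat bottom cap and the tapered top and triangulating gives 8 facets — a wedge (ramp): 16.4 × 27.3 mm base, rising to 21.7 mm along the y=0 edge and sloping linearly to z=0 at y=27.3.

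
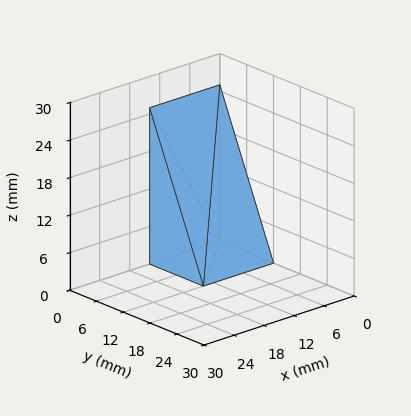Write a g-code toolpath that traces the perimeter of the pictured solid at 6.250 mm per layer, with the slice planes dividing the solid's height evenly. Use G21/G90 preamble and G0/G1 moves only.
Reading the render: the shape is a wedge (ramp): 14 × 12 mm base, rising to 25 mm along the y=0 edge and sloping linearly to z=0 at y=12 (dimensions read to the nearest mm from the axis ticks). For the g-code, the solid's height is divided into equal slices at the stated Δz and each level perimeter traced with G1 moves after a G0 lift.

; perimeter-only toolpath
G21 ; units = mm
G90 ; absolute positioning
G28 ; home
; layer 1
G0 Z6.250
G0 X0.000 Y0.000
G1 X14.000 Y0.000
G1 X14.000 Y9.000
G1 X0.000 Y9.000
G1 X0.000 Y0.000
; layer 2
G0 Z12.500
G0 X0.000 Y0.000
G1 X14.000 Y0.000
G1 X14.000 Y6.000
G1 X0.000 Y6.000
G1 X0.000 Y0.000
; layer 3
G0 Z18.750
G0 X0.000 Y0.000
G1 X14.000 Y0.000
G1 X14.000 Y3.000
G1 X0.000 Y3.000
G1 X0.000 Y0.000
M2 ; end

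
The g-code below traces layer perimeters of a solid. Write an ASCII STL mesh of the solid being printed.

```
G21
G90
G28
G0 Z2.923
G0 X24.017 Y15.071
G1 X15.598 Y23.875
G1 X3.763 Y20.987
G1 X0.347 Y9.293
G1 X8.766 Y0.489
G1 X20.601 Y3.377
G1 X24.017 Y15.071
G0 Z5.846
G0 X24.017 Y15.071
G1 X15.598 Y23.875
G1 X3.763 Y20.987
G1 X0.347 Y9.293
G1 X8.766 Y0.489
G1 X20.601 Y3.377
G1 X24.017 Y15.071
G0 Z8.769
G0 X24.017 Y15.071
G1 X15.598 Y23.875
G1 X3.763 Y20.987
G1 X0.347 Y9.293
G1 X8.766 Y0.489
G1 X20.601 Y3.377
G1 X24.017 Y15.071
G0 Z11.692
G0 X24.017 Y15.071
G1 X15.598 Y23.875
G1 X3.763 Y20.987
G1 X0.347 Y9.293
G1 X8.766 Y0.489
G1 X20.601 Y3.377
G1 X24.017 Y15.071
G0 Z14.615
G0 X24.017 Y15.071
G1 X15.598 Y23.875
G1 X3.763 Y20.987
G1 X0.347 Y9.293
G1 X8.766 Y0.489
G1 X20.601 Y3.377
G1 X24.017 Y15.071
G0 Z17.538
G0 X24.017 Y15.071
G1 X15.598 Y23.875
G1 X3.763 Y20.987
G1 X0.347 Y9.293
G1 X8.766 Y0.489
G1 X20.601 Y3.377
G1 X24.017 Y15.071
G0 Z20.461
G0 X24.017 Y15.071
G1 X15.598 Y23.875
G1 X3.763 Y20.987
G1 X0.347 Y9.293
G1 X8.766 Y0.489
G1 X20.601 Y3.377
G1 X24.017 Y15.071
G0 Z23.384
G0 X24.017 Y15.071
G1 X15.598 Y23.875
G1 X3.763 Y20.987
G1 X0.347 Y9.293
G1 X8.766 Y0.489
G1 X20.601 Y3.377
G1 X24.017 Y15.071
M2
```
solid part
  facet normal 0.0000 0.0000 -1.0000
    outer loop
      vertex 3.763 20.987 0.000
      vertex 15.598 23.875 0.000
      vertex 24.017 15.071 0.000
    endloop
  endfacet
  facet normal 0.0000 0.0000 -1.0000
    outer loop
      vertex 0.347 9.293 0.000
      vertex 3.763 20.987 0.000
      vertex 24.017 15.071 0.000
    endloop
  endfacet
  facet normal 0.0000 0.0000 -1.0000
    outer loop
      vertex 8.766 0.489 0.000
      vertex 0.347 9.293 0.000
      vertex 24.017 15.071 0.000
    endloop
  endfacet
  facet normal 0.0000 0.0000 -1.0000
    outer loop
      vertex 20.601 3.377 0.000
      vertex 8.766 0.489 0.000
      vertex 24.017 15.071 0.000
    endloop
  endfacet
  facet normal 0.0000 0.0000 1.0000
    outer loop
      vertex 24.017 15.071 23.384
      vertex 15.598 23.875 23.384
      vertex 3.763 20.987 23.384
    endloop
  endfacet
  facet normal 0.0000 0.0000 1.0000
    outer loop
      vertex 24.017 15.071 23.384
      vertex 3.763 20.987 23.384
      vertex 0.347 9.293 23.384
    endloop
  endfacet
  facet normal 0.0000 0.0000 1.0000
    outer loop
      vertex 24.017 15.071 23.384
      vertex 0.347 9.293 23.384
      vertex 8.766 0.489 23.384
    endloop
  endfacet
  facet normal 0.0000 0.0000 1.0000
    outer loop
      vertex 24.017 15.071 23.384
      vertex 8.766 0.489 23.384
      vertex 20.601 3.377 23.384
    endloop
  endfacet
  facet normal 0.7227 0.6911 0.0000
    outer loop
      vertex 24.017 15.071 0.000
      vertex 15.598 23.875 0.000
      vertex 15.598 23.875 23.384
    endloop
  endfacet
  facet normal 0.7227 0.6911 0.0000
    outer loop
      vertex 24.017 15.071 0.000
      vertex 15.598 23.875 23.384
      vertex 24.017 15.071 23.384
    endloop
  endfacet
  facet normal -0.2371 0.9715 0.0000
    outer loop
      vertex 15.598 23.875 0.000
      vertex 3.763 20.987 0.000
      vertex 3.763 20.987 23.384
    endloop
  endfacet
  facet normal -0.2371 0.9715 0.0000
    outer loop
      vertex 15.598 23.875 0.000
      vertex 3.763 20.987 23.384
      vertex 15.598 23.875 23.384
    endloop
  endfacet
  facet normal -0.9599 0.2804 0.0000
    outer loop
      vertex 3.763 20.987 0.000
      vertex 0.347 9.293 0.000
      vertex 0.347 9.293 23.384
    endloop
  endfacet
  facet normal -0.9599 0.2804 0.0000
    outer loop
      vertex 3.763 20.987 0.000
      vertex 0.347 9.293 23.384
      vertex 3.763 20.987 23.384
    endloop
  endfacet
  facet normal -0.7227 -0.6911 0.0000
    outer loop
      vertex 0.347 9.293 0.000
      vertex 8.766 0.489 0.000
      vertex 8.766 0.489 23.384
    endloop
  endfacet
  facet normal -0.7227 -0.6911 0.0000
    outer loop
      vertex 0.347 9.293 0.000
      vertex 8.766 0.489 23.384
      vertex 0.347 9.293 23.384
    endloop
  endfacet
  facet normal 0.2371 -0.9715 0.0000
    outer loop
      vertex 8.766 0.489 0.000
      vertex 20.601 3.377 0.000
      vertex 20.601 3.377 23.384
    endloop
  endfacet
  facet normal 0.2371 -0.9715 0.0000
    outer loop
      vertex 8.766 0.489 0.000
      vertex 20.601 3.377 23.384
      vertex 8.766 0.489 23.384
    endloop
  endfacet
  facet normal 0.9599 -0.2804 0.0000
    outer loop
      vertex 20.601 3.377 0.000
      vertex 24.017 15.071 0.000
      vertex 24.017 15.071 23.384
    endloop
  endfacet
  facet normal 0.9599 -0.2804 0.0000
    outer loop
      vertex 20.601 3.377 0.000
      vertex 24.017 15.071 23.384
      vertex 20.601 3.377 23.384
    endloop
  endfacet
endsolid part

The G0 Z moves step by Δz≈2.923 mm. Every layer's G1 loop is the same polygon, so the solid is a straight extrusion of it from z=0 to z≈23.4. Closing with flat bottom and top caps and triangulating gives 20 facets — a regular 6-sided prism (a cylinder approximated with 6 flat sides), circumscribed radius ≈ 12.2 mm, height ≈ 23.4 mm.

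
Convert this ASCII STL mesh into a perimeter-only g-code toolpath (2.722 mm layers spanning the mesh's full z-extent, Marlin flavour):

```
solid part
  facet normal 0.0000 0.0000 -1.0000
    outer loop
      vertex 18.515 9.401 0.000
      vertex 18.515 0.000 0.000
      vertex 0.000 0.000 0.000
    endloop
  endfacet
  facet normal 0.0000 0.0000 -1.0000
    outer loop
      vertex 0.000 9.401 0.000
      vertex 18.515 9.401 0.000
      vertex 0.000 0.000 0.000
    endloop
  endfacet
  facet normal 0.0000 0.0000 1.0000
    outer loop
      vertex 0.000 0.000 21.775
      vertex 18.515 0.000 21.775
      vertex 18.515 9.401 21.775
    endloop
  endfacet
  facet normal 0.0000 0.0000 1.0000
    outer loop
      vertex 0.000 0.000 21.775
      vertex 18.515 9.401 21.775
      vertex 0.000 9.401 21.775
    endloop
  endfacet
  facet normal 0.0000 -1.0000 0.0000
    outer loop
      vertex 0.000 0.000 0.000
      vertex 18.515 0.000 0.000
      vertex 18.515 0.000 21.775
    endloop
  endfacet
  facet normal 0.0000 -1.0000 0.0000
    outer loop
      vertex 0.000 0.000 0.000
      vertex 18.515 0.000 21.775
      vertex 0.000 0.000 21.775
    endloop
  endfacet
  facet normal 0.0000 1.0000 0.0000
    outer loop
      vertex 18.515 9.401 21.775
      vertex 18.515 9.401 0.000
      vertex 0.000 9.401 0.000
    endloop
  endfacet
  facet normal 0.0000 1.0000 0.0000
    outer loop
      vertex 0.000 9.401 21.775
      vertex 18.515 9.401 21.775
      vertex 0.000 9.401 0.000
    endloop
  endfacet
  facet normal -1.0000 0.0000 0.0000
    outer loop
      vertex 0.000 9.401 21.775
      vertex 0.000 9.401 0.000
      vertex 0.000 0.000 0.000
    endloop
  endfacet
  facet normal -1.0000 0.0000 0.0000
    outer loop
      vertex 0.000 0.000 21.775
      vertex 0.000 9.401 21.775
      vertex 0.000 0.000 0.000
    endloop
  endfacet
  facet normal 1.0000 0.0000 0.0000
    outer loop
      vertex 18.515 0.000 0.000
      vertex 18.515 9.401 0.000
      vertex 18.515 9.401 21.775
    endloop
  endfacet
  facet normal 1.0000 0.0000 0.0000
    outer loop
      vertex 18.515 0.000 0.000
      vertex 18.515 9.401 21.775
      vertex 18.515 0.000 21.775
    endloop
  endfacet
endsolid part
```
; perimeter-only toolpath
G21 ; units = mm
G90 ; absolute positioning
G28 ; home
; layer 1
G0 Z2.722
G0 X0.000 Y0.000
G1 X18.515 Y0.000
G1 X18.515 Y9.401
G1 X0.000 Y9.401
G1 X0.000 Y0.000
; layer 2
G0 Z5.444
G0 X0.000 Y0.000
G1 X18.515 Y0.000
G1 X18.515 Y9.401
G1 X0.000 Y9.401
G1 X0.000 Y0.000
; layer 3
G0 Z8.166
G0 X0.000 Y0.000
G1 X18.515 Y0.000
G1 X18.515 Y9.401
G1 X0.000 Y9.401
G1 X0.000 Y0.000
; layer 4
G0 Z10.887
G0 X0.000 Y0.000
G1 X18.515 Y0.000
G1 X18.515 Y9.401
G1 X0.000 Y9.401
G1 X0.000 Y0.000
; layer 5
G0 Z13.609
G0 X0.000 Y0.000
G1 X18.515 Y0.000
G1 X18.515 Y9.401
G1 X0.000 Y9.401
G1 X0.000 Y0.000
; layer 6
G0 Z16.331
G0 X0.000 Y0.000
G1 X18.515 Y0.000
G1 X18.515 Y9.401
G1 X0.000 Y9.401
G1 X0.000 Y0.000
; layer 7
G0 Z19.053
G0 X0.000 Y0.000
G1 X18.515 Y0.000
G1 X18.515 Y9.401
G1 X0.000 Y9.401
G1 X0.000 Y0.000
; layer 8
G0 Z21.775
G0 X0.000 Y0.000
G1 X18.515 Y0.000
G1 X18.515 Y9.401
G1 X0.000 Y9.401
G1 X0.000 Y0.000
M2 ; end

The solid is a rectangular box, roughly 18.5 × 9.4 mm footprint and 21.8 mm tall. Slicing at Δz = 2.722 mm — 8 equal slices spanning the solid's height, so layer i sits at z = i·h/8 — gives 8 non-empty perimeters. Each is a 4-segment closed polygon; G0 lifts to the layer z and rapids to the start vertex, then G1 traces the edges.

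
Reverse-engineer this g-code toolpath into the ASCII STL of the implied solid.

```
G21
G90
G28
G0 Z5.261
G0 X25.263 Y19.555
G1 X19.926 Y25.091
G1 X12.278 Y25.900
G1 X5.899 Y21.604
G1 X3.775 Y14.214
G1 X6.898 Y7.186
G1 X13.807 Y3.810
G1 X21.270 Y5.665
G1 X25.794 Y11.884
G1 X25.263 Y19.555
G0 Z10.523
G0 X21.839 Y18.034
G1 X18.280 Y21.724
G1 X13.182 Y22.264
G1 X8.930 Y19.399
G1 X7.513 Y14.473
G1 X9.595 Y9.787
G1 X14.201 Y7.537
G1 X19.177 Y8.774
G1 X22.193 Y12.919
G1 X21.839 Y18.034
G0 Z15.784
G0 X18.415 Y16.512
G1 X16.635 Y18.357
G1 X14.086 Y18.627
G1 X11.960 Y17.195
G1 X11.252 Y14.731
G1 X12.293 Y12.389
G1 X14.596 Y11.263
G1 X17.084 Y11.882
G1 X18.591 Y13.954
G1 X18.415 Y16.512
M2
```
solid part
  facet normal 0.0000 0.0000 -1.0000
    outer loop
      vertex 11.374 29.537 0.000
      vertex 21.571 28.458 0.000
      vertex 28.688 21.077 0.000
    endloop
  endfacet
  facet normal 0.0000 0.0000 -1.0000
    outer loop
      vertex 2.869 23.809 0.000
      vertex 11.374 29.537 0.000
      vertex 28.688 21.077 0.000
    endloop
  endfacet
  facet normal 0.0000 0.0000 -1.0000
    outer loop
      vertex 0.036 13.955 0.000
      vertex 2.869 23.809 0.000
      vertex 28.688 21.077 0.000
    endloop
  endfacet
  facet normal 0.0000 0.0000 -1.0000
    outer loop
      vertex 4.200 4.585 0.000
      vertex 0.036 13.955 0.000
      vertex 28.688 21.077 0.000
    endloop
  endfacet
  facet normal 0.0000 0.0000 -1.0000
    outer loop
      vertex 13.413 0.083 0.000
      vertex 4.200 4.585 0.000
      vertex 28.688 21.077 0.000
    endloop
  endfacet
  facet normal 0.0000 0.0000 -1.0000
    outer loop
      vertex 23.364 2.557 0.000
      vertex 13.413 0.083 0.000
      vertex 28.688 21.077 0.000
    endloop
  endfacet
  facet normal 0.0000 0.0000 -1.0000
    outer loop
      vertex 29.396 10.848 0.000
      vertex 23.364 2.557 0.000
      vertex 28.688 21.077 0.000
    endloop
  endfacet
  facet normal 0.5982 0.5768 0.5562
    outer loop
      vertex 28.688 21.077 0.000
      vertex 21.571 28.458 0.000
      vertex 14.990 14.990 21.046
    endloop
  endfacet
  facet normal 0.0874 0.8264 0.5562
    outer loop
      vertex 21.571 28.458 0.000
      vertex 11.374 29.537 0.000
      vertex 14.990 14.990 21.046
    endloop
  endfacet
  facet normal -0.4642 0.6893 0.5562
    outer loop
      vertex 11.374 29.537 0.000
      vertex 2.869 23.809 0.000
      vertex 14.990 14.990 21.046
    endloop
  endfacet
  facet normal -0.7987 0.2296 0.5562
    outer loop
      vertex 2.869 23.809 0.000
      vertex 0.036 13.955 0.000
      vertex 14.990 14.990 21.046
    endloop
  endfacet
  facet normal -0.7594 -0.3375 0.5562
    outer loop
      vertex 0.036 13.955 0.000
      vertex 4.200 4.585 0.000
      vertex 14.990 14.990 21.046
    endloop
  endfacet
  facet normal -0.3649 -0.7467 0.5562
    outer loop
      vertex 4.200 4.585 0.000
      vertex 13.413 0.083 0.000
      vertex 14.990 14.990 21.046
    endloop
  endfacet
  facet normal 0.2005 -0.8065 0.5562
    outer loop
      vertex 13.413 0.083 0.000
      vertex 23.364 2.557 0.000
      vertex 14.990 14.990 21.046
    endloop
  endfacet
  facet normal 0.6720 -0.4889 0.5562
    outer loop
      vertex 23.364 2.557 0.000
      vertex 29.396 10.848 0.000
      vertex 14.990 14.990 21.046
    endloop
  endfacet
  facet normal 0.8291 0.0574 0.5562
    outer loop
      vertex 29.396 10.848 0.000
      vertex 28.688 21.077 0.000
      vertex 14.990 14.990 21.046
    endloop
  endfacet
endsolid part

The G0 Z moves step by Δz≈5.261 mm. The G1 loops shrink linearly with z, so the solid tapers from its base footprint up to z≈21. Closing with a flat bottom cap and the tapered top and triangulating gives 16 facets — a regular 9-sided pyramid, base circumscribed radius ≈ 15 mm, apex at z ≈ 21 mm.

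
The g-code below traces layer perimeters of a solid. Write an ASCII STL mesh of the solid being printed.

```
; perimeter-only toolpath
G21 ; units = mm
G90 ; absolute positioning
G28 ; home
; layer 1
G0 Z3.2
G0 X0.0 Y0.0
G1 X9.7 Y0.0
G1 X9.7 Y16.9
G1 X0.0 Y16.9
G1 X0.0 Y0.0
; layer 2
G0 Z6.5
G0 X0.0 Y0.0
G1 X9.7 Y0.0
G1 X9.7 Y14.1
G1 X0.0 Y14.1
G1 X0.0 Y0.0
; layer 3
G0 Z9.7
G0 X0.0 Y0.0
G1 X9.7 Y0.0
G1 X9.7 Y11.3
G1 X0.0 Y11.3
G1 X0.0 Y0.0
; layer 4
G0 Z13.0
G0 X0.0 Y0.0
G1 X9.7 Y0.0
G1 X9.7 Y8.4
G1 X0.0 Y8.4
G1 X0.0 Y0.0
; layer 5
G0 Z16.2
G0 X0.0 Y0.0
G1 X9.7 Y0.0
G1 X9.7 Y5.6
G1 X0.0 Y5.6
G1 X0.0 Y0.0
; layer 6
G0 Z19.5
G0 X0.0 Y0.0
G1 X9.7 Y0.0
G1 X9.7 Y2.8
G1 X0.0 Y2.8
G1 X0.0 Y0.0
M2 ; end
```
solid part
  facet normal 0.0000 0.0000 -1.0000
    outer loop
      vertex 9.7 19.7 0.0
      vertex 9.7 0.0 0.0
      vertex 0.0 0.0 0.0
    endloop
  endfacet
  facet normal 0.0000 0.0000 -1.0000
    outer loop
      vertex 0.0 19.7 0.0
      vertex 9.7 19.7 0.0
      vertex 0.0 0.0 0.0
    endloop
  endfacet
  facet normal 0.0000 -1.0000 0.0000
    outer loop
      vertex 0.0 0.0 0.0
      vertex 9.7 0.0 0.0
      vertex 9.7 0.0 22.7
    endloop
  endfacet
  facet normal 0.0000 -1.0000 0.0000
    outer loop
      vertex 0.0 0.0 0.0
      vertex 9.7 0.0 22.7
      vertex 0.0 0.0 22.7
    endloop
  endfacet
  facet normal 0.0000 0.7552 0.6554
    outer loop
      vertex 0.0 0.0 22.7
      vertex 9.7 0.0 22.7
      vertex 9.7 19.7 0.0
    endloop
  endfacet
  facet normal 0.0000 0.7552 0.6554
    outer loop
      vertex 0.0 0.0 22.7
      vertex 9.7 19.7 0.0
      vertex 0.0 19.7 0.0
    endloop
  endfacet
  facet normal -1.0000 0.0000 0.0000
    outer loop
      vertex 0.0 0.0 22.7
      vertex 0.0 19.7 0.0
      vertex 0.0 0.0 0.0
    endloop
  endfacet
  facet normal 1.0000 0.0000 0.0000
    outer loop
      vertex 9.7 0.0 0.0
      vertex 9.7 19.7 0.0
      vertex 9.7 0.0 22.7
    endloop
  endfacet
endsolid part

The G0 Z moves step by Δz≈3.2 mm. The G1 loops shrink linearly with z, so the solid tapers from its base footprint up to z≈22.7. Closing with a flat bottom cap and the tapered top and triangulating gives 8 facets — a wedge (ramp): 9.7 × 19.7 mm base, rising to 22.7 mm along the y=0 edge and sloping linearly to z=0 at y=19.7.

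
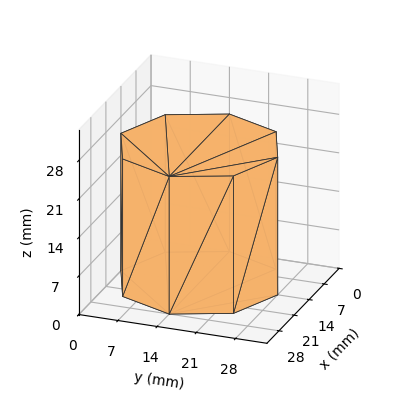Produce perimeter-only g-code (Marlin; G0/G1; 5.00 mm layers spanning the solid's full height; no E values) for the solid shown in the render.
Reading the render: the shape is a regular 8-sided prism (a cylinder approximated with 8 flat sides), circumscribed radius ≈ 14 mm, height ≈ 25 mm (dimensions read to the nearest mm from the axis ticks). For the g-code, the solid's height is divided into equal slices at the stated Δz and each level perimeter traced with G1 moves after a G0 lift.

; perimeter-only toolpath
G21 ; units = mm
G90 ; absolute positioning
G28 ; home
; layer 1
G0 Z5.00
G0 X28.00 Y14.00
G1 X23.90 Y23.90
G1 X14.00 Y28.00
G1 X4.10 Y23.90
G1 X0.00 Y14.00
G1 X4.10 Y4.10
G1 X14.00 Y0.00
G1 X23.90 Y4.10
G1 X28.00 Y14.00
; layer 2
G0 Z10.00
G0 X28.00 Y14.00
G1 X23.90 Y23.90
G1 X14.00 Y28.00
G1 X4.10 Y23.90
G1 X0.00 Y14.00
G1 X4.10 Y4.10
G1 X14.00 Y0.00
G1 X23.90 Y4.10
G1 X28.00 Y14.00
; layer 3
G0 Z15.00
G0 X28.00 Y14.00
G1 X23.90 Y23.90
G1 X14.00 Y28.00
G1 X4.10 Y23.90
G1 X0.00 Y14.00
G1 X4.10 Y4.10
G1 X14.00 Y0.00
G1 X23.90 Y4.10
G1 X28.00 Y14.00
; layer 4
G0 Z20.00
G0 X28.00 Y14.00
G1 X23.90 Y23.90
G1 X14.00 Y28.00
G1 X4.10 Y23.90
G1 X0.00 Y14.00
G1 X4.10 Y4.10
G1 X14.00 Y0.00
G1 X23.90 Y4.10
G1 X28.00 Y14.00
; layer 5
G0 Z25.00
G0 X28.00 Y14.00
G1 X23.90 Y23.90
G1 X14.00 Y28.00
G1 X4.10 Y23.90
G1 X0.00 Y14.00
G1 X4.10 Y4.10
G1 X14.00 Y0.00
G1 X23.90 Y4.10
G1 X28.00 Y14.00
M2 ; end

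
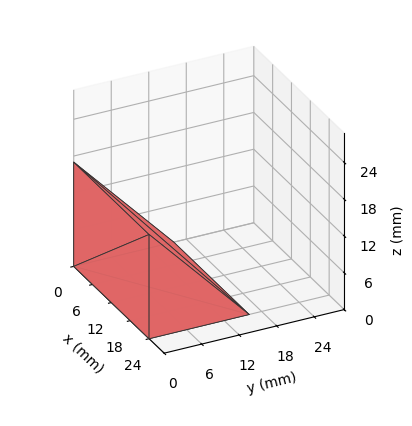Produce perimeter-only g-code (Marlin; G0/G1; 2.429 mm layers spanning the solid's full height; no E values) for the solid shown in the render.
Reading the render: the shape is a wedge (ramp): 24 × 16 mm base, rising to 17 mm along the y=0 edge and sloping linearly to z=0 at y=16 (dimensions read to the nearest mm from the axis ticks). For the g-code, the solid's height is divided into equal slices at the stated Δz and each level perimeter traced with G1 moves after a G0 lift.

; perimeter-only toolpath
G21 ; units = mm
G90 ; absolute positioning
G28 ; home
; layer 1
G0 Z2.429
G0 X0.000 Y0.000
G1 X24.000 Y0.000
G1 X24.000 Y13.714
G1 X0.000 Y13.714
G1 X0.000 Y0.000
; layer 2
G0 Z4.857
G0 X0.000 Y0.000
G1 X24.000 Y0.000
G1 X24.000 Y11.429
G1 X0.000 Y11.429
G1 X0.000 Y0.000
; layer 3
G0 Z7.286
G0 X0.000 Y0.000
G1 X24.000 Y0.000
G1 X24.000 Y9.143
G1 X0.000 Y9.143
G1 X0.000 Y0.000
; layer 4
G0 Z9.714
G0 X0.000 Y0.000
G1 X24.000 Y0.000
G1 X24.000 Y6.857
G1 X0.000 Y6.857
G1 X0.000 Y0.000
; layer 5
G0 Z12.143
G0 X0.000 Y0.000
G1 X24.000 Y0.000
G1 X24.000 Y4.571
G1 X0.000 Y4.571
G1 X0.000 Y0.000
; layer 6
G0 Z14.571
G0 X0.000 Y0.000
G1 X24.000 Y0.000
G1 X24.000 Y2.286
G1 X0.000 Y2.286
G1 X0.000 Y0.000
M2 ; end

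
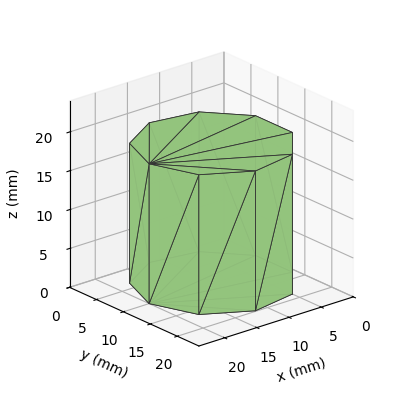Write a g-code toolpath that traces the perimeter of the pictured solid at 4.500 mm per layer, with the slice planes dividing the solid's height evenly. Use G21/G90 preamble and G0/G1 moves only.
Reading the render: the shape is a regular 9-sided prism (a cylinder approximated with 9 flat sides), circumscribed radius ≈ 10 mm, height ≈ 18 mm (dimensions read to the nearest mm from the axis ticks). For the g-code, the solid's height is divided into equal slices at the stated Δz and each level perimeter traced with G1 moves after a G0 lift.

; perimeter-only toolpath
G21 ; units = mm
G90 ; absolute positioning
G28 ; home
; layer 1
G0 Z4.500
G0 X20.000 Y10.000
G1 X17.660 Y16.428
G1 X11.736 Y19.848
G1 X5.000 Y18.660
G1 X0.603 Y13.420
G1 X0.603 Y6.580
G1 X5.000 Y1.340
G1 X11.736 Y0.152
G1 X17.660 Y3.572
G1 X20.000 Y10.000
; layer 2
G0 Z9.000
G0 X20.000 Y10.000
G1 X17.660 Y16.428
G1 X11.736 Y19.848
G1 X5.000 Y18.660
G1 X0.603 Y13.420
G1 X0.603 Y6.580
G1 X5.000 Y1.340
G1 X11.736 Y0.152
G1 X17.660 Y3.572
G1 X20.000 Y10.000
; layer 3
G0 Z13.500
G0 X20.000 Y10.000
G1 X17.660 Y16.428
G1 X11.736 Y19.848
G1 X5.000 Y18.660
G1 X0.603 Y13.420
G1 X0.603 Y6.580
G1 X5.000 Y1.340
G1 X11.736 Y0.152
G1 X17.660 Y3.572
G1 X20.000 Y10.000
; layer 4
G0 Z18.000
G0 X20.000 Y10.000
G1 X17.660 Y16.428
G1 X11.736 Y19.848
G1 X5.000 Y18.660
G1 X0.603 Y13.420
G1 X0.603 Y6.580
G1 X5.000 Y1.340
G1 X11.736 Y0.152
G1 X17.660 Y3.572
G1 X20.000 Y10.000
M2 ; end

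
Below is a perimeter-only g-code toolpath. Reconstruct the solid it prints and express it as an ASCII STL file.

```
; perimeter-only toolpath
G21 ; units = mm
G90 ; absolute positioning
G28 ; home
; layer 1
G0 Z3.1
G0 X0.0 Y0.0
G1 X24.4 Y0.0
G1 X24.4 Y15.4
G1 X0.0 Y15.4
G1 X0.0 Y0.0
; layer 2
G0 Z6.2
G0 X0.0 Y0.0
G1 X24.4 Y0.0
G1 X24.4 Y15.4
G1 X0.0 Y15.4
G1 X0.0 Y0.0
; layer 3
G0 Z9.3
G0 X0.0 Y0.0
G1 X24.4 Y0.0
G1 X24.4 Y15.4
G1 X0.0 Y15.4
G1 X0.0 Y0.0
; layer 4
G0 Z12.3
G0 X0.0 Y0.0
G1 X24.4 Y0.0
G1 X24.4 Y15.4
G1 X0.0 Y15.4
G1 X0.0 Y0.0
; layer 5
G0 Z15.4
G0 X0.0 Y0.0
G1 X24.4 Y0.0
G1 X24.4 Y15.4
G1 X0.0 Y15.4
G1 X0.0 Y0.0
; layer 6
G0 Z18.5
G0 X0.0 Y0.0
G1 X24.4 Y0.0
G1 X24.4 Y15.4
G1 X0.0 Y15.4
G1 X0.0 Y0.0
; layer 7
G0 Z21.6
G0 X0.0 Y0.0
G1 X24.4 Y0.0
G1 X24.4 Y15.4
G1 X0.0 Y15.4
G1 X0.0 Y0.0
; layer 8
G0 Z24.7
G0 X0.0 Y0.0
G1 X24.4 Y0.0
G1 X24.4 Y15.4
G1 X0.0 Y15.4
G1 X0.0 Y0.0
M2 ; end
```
solid part
  facet normal 0.0000 0.0000 -1.0000
    outer loop
      vertex 24.4 15.4 0.0
      vertex 24.4 0.0 0.0
      vertex 0.0 0.0 0.0
    endloop
  endfacet
  facet normal 0.0000 0.0000 -1.0000
    outer loop
      vertex 0.0 15.4 0.0
      vertex 24.4 15.4 0.0
      vertex 0.0 0.0 0.0
    endloop
  endfacet
  facet normal 0.0000 0.0000 1.0000
    outer loop
      vertex 0.0 0.0 24.7
      vertex 24.4 0.0 24.7
      vertex 24.4 15.4 24.7
    endloop
  endfacet
  facet normal 0.0000 0.0000 1.0000
    outer loop
      vertex 0.0 0.0 24.7
      vertex 24.4 15.4 24.7
      vertex 0.0 15.4 24.7
    endloop
  endfacet
  facet normal 0.0000 -1.0000 0.0000
    outer loop
      vertex 0.0 0.0 0.0
      vertex 24.4 0.0 0.0
      vertex 24.4 0.0 24.7
    endloop
  endfacet
  facet normal 0.0000 -1.0000 0.0000
    outer loop
      vertex 0.0 0.0 0.0
      vertex 24.4 0.0 24.7
      vertex 0.0 0.0 24.7
    endloop
  endfacet
  facet normal 0.0000 1.0000 0.0000
    outer loop
      vertex 24.4 15.4 24.7
      vertex 24.4 15.4 0.0
      vertex 0.0 15.4 0.0
    endloop
  endfacet
  facet normal 0.0000 1.0000 0.0000
    outer loop
      vertex 0.0 15.4 24.7
      vertex 24.4 15.4 24.7
      vertex 0.0 15.4 0.0
    endloop
  endfacet
  facet normal -1.0000 0.0000 0.0000
    outer loop
      vertex 0.0 15.4 24.7
      vertex 0.0 15.4 0.0
      vertex 0.0 0.0 0.0
    endloop
  endfacet
  facet normal -1.0000 0.0000 0.0000
    outer loop
      vertex 0.0 0.0 24.7
      vertex 0.0 15.4 24.7
      vertex 0.0 0.0 0.0
    endloop
  endfacet
  facet normal 1.0000 0.0000 0.0000
    outer loop
      vertex 24.4 0.0 0.0
      vertex 24.4 15.4 0.0
      vertex 24.4 15.4 24.7
    endloop
  endfacet
  facet normal 1.0000 0.0000 0.0000
    outer loop
      vertex 24.4 0.0 0.0
      vertex 24.4 15.4 24.7
      vertex 24.4 0.0 24.7
    endloop
  endfacet
endsolid part

The G0 Z moves step by Δz≈3.1 mm. Every layer's G1 loop is the same polygon, so the solid is a straight extrusion of it from z=0 to z≈24.7. Closing with flat bottom and top caps and triangulating gives 12 facets — a rectangular box, roughly 24.4 × 15.4 mm footprint and 24.7 mm tall.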